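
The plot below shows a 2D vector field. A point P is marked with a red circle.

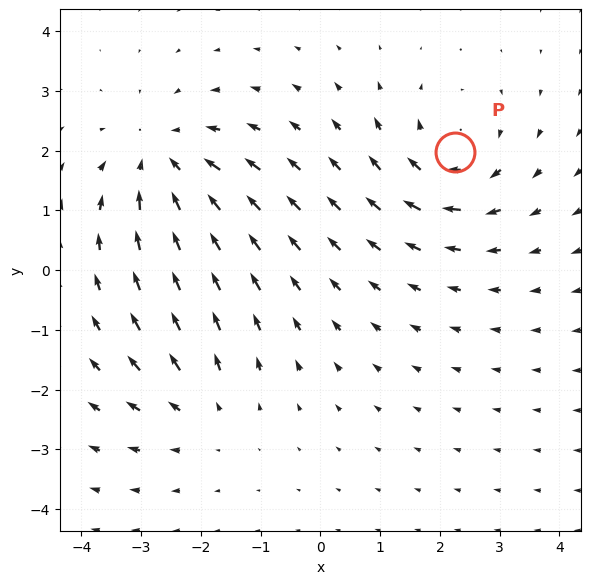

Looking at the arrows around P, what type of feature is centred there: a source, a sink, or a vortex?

vortex

At P (2.2, 2.0) the arrows circulate clockwise. Divergence ≈0, curl about -4 — near-zero divergence with nonzero curl is a vortex.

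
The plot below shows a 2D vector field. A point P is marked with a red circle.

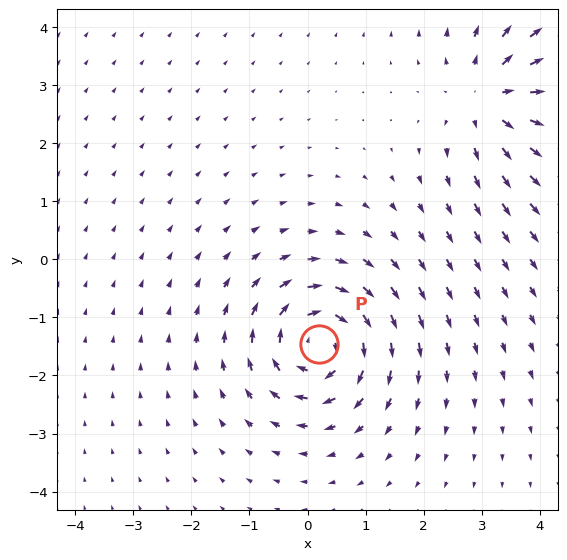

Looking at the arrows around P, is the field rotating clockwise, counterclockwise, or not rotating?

Near P at (0.2, -1.5) the arrows circulate clockwise. The curl (z-component) there is about -6; negative curl means clockwise rotation.

clockwise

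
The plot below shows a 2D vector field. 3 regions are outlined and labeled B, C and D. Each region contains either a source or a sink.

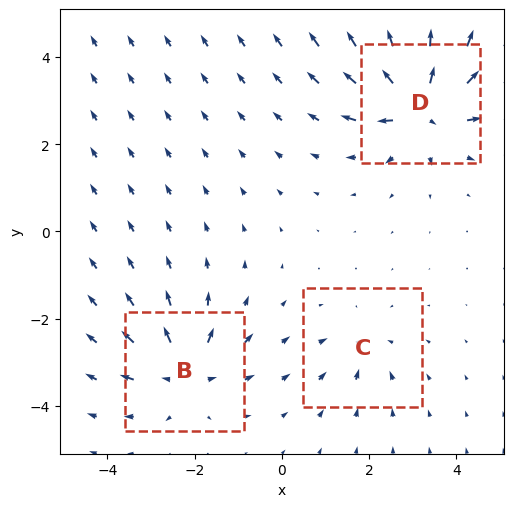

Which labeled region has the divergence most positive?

D

Divergence at each region's feature centre — B: about +4, C: about -2, D: about +6. Region D is most positive.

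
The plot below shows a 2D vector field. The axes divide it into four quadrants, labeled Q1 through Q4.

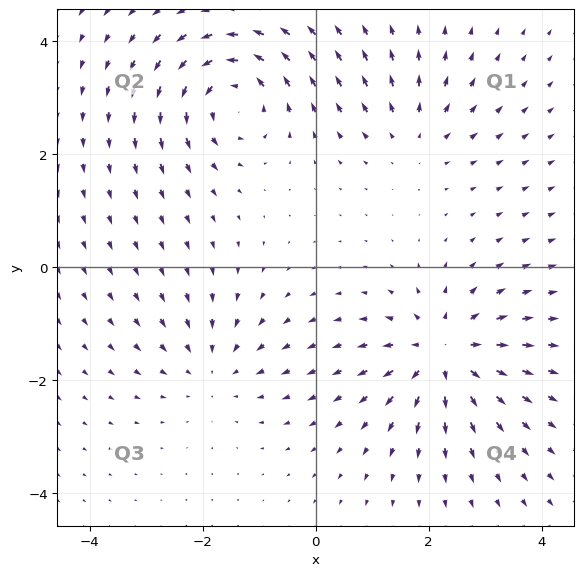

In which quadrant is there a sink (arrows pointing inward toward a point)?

Q3

The sink sits at approximately (-1.8, -1.8), which lies in quadrant Q3. The divergence there is about -3, negative as expected for a sink.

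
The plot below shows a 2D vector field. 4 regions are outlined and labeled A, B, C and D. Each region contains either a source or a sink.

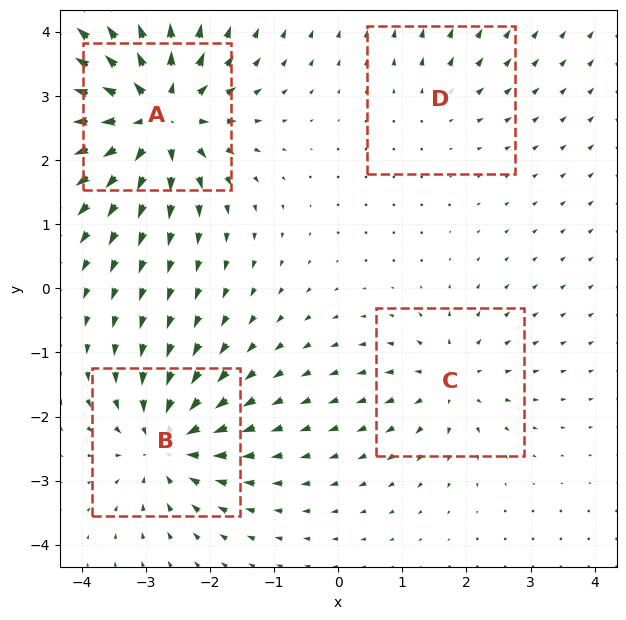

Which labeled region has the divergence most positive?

Divergence at each region's feature centre — A: about +9, B: about -6, C: about +4, D: about +2. Region A is most positive.

A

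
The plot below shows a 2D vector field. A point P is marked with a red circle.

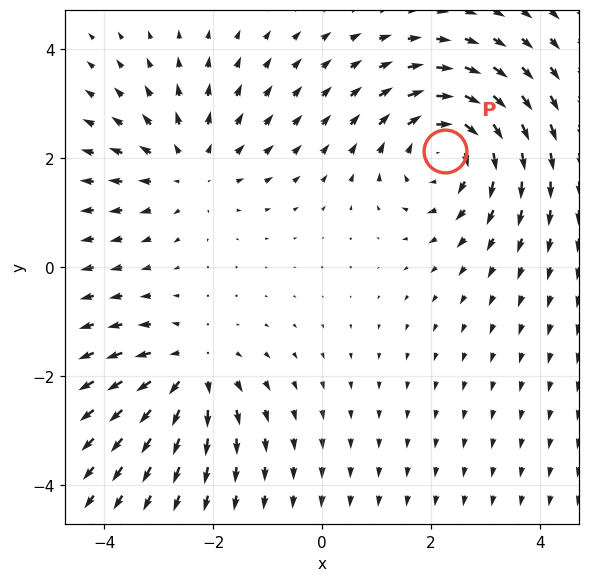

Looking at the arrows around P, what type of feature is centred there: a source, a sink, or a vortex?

At P (2.3, 2.1) the arrows circulate clockwise. Divergence ≈0, curl about -4 — near-zero divergence with nonzero curl is a vortex.

vortex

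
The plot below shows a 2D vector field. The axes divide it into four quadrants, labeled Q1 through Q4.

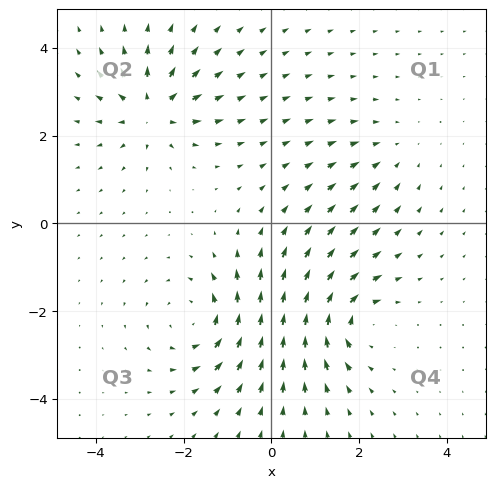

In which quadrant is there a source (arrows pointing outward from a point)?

The source sits at approximately (-2.7, 2.6), which lies in quadrant Q2. The divergence there is about +6, positive as expected for a source.

Q2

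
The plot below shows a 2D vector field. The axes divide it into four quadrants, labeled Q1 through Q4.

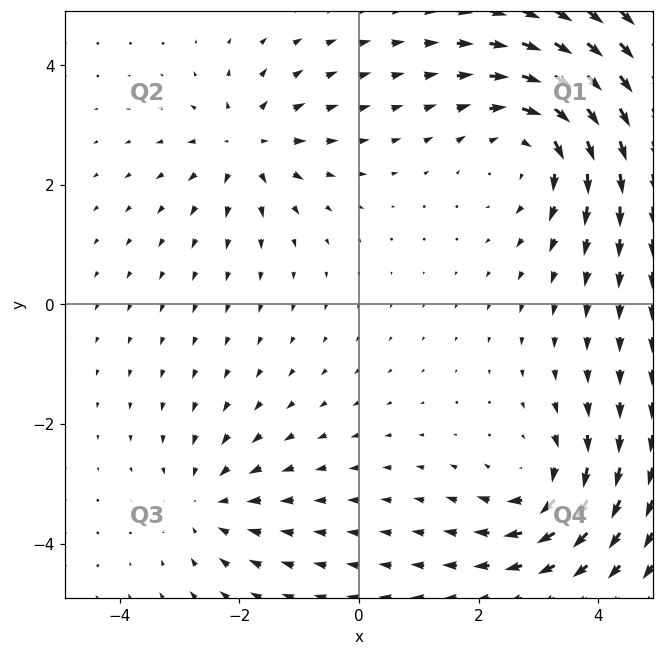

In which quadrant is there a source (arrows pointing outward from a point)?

The source sits at approximately (-1.9, 2.7), which lies in quadrant Q2. The divergence there is about +3, positive as expected for a source.

Q2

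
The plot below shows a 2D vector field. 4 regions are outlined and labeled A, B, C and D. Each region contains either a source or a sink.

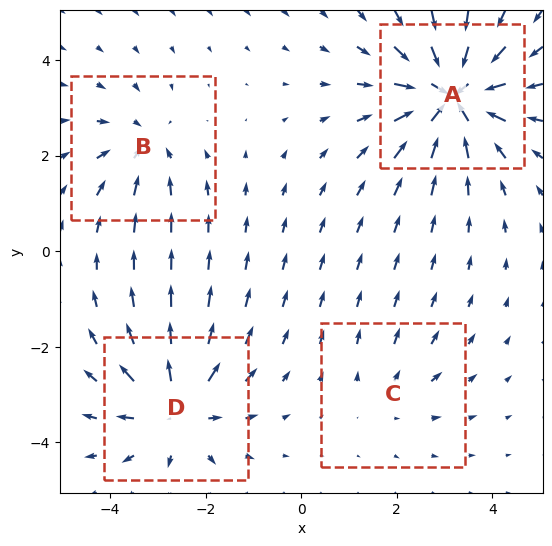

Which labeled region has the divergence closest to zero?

C

Divergence at each region's feature centre — A: about -7, B: about -4, C: about +2, D: about +5. Region C is closest to zero.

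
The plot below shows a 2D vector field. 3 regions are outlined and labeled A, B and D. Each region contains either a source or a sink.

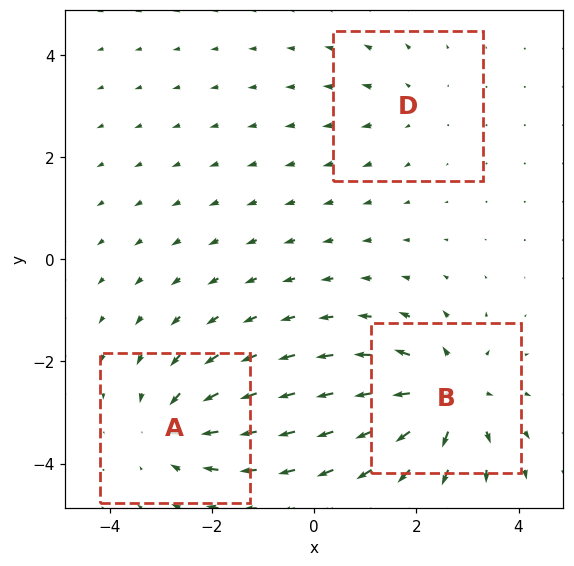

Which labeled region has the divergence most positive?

B

Divergence at each region's feature centre — A: about -3, B: about +5, D: about +2. Region B is most positive.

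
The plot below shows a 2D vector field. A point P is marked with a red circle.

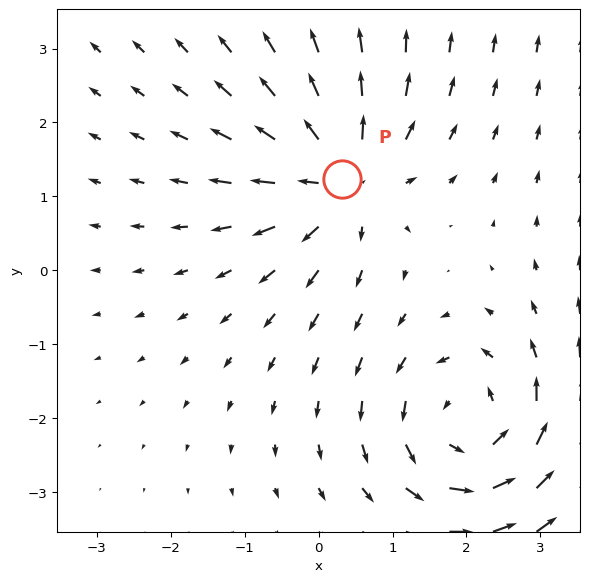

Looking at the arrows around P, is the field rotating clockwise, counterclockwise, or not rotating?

Near P at (0.3, 1.2) the arrows show no circulation. The curl there is ≈0.

not rotating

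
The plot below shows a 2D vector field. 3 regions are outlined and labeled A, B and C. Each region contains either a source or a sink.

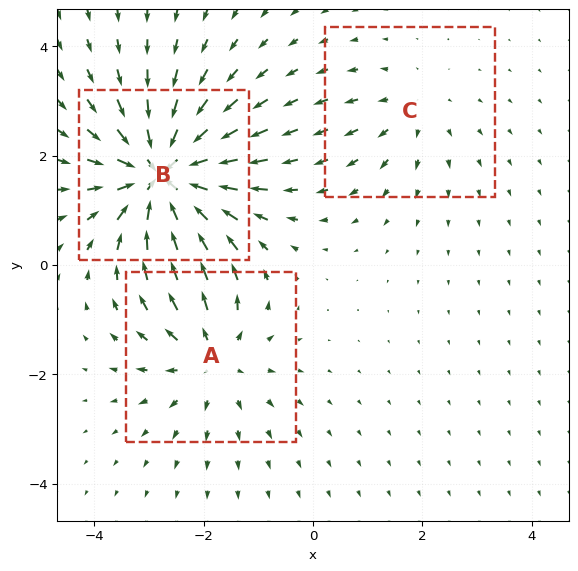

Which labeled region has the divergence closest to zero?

C

Divergence at each region's feature centre — A: about +3, B: about -5, C: about +2. Region C is closest to zero.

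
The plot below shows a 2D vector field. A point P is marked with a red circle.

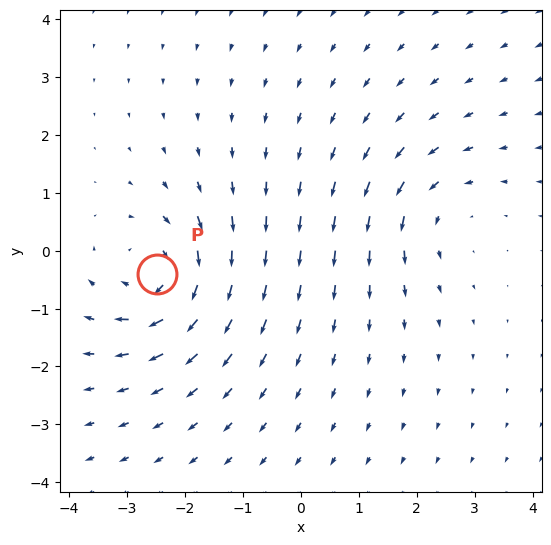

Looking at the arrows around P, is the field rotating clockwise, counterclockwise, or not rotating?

clockwise

Near P at (-2.5, -0.4) the arrows circulate clockwise. The curl (z-component) there is about -4; negative curl means clockwise rotation.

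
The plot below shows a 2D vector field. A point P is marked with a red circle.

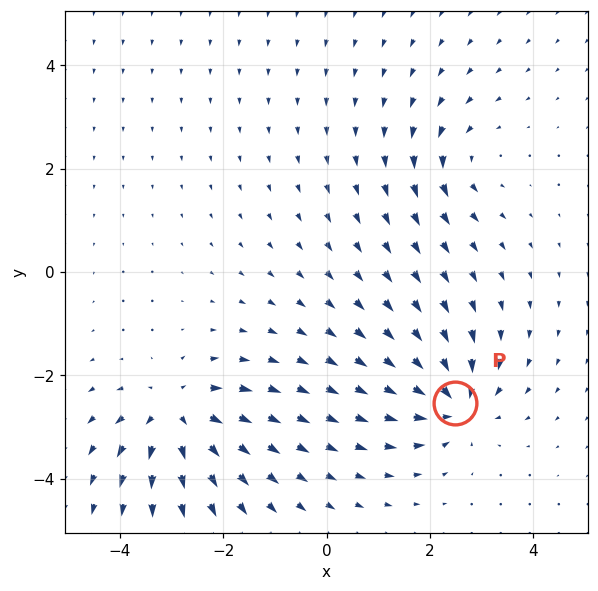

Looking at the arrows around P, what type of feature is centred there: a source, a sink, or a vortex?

At P (2.5, -2.5) the arrows converge inward. Divergence about -6, curl ≈0 — negative divergence with near-zero curl is a sink.

sink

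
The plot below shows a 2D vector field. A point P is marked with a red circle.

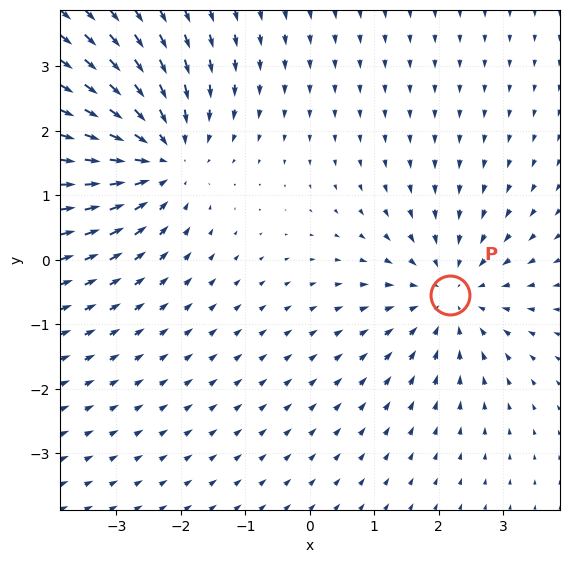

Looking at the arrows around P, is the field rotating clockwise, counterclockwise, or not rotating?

Near P at (2.2, -0.5) the arrows show no circulation. The curl there is ≈0.

not rotating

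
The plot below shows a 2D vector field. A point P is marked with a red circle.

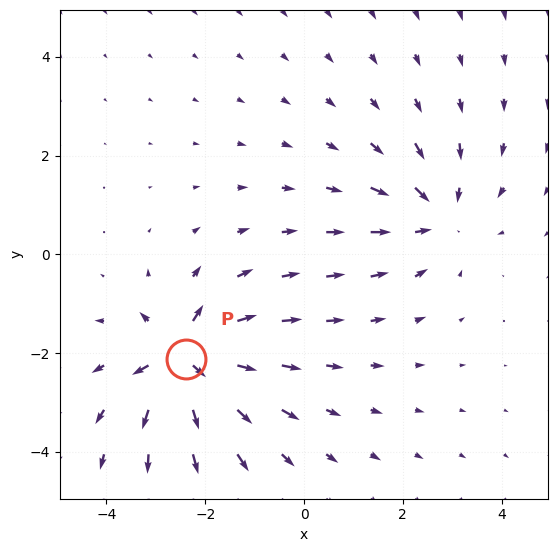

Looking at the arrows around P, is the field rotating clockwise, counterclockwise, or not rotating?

Near P at (-2.4, -2.1) the arrows show no circulation. The curl there is ≈0.

not rotating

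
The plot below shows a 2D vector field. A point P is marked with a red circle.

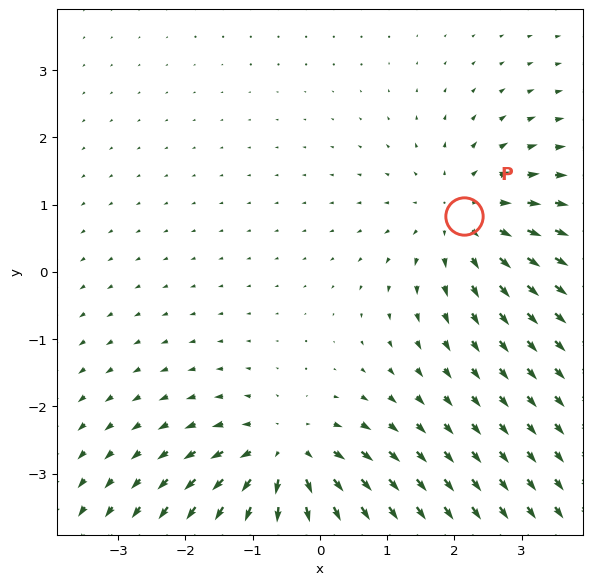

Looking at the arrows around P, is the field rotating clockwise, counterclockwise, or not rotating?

Near P at (2.1, 0.8) the arrows show no circulation. The curl there is ≈0.

not rotating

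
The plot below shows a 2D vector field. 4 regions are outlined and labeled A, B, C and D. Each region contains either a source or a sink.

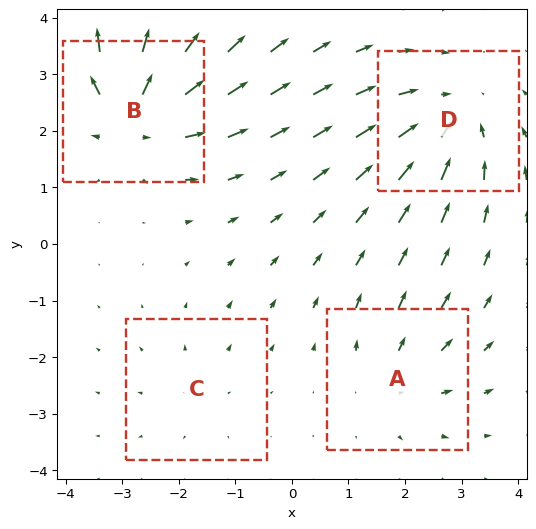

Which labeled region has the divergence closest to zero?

Divergence at each region's feature centre — A: about +3, B: about +6, C: about +2, D: about -5. Region C is closest to zero.

C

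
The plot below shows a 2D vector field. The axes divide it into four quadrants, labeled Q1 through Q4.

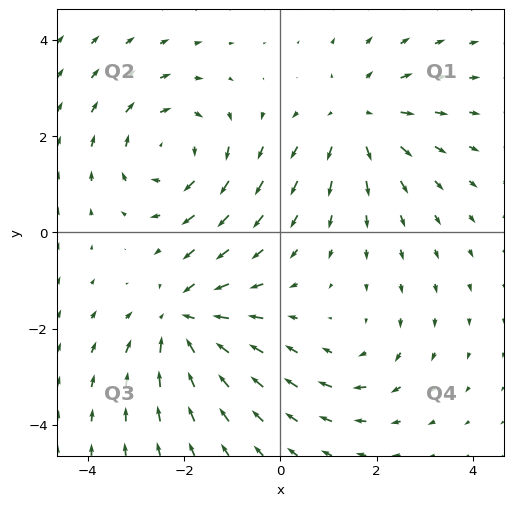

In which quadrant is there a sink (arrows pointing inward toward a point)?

The sink sits at approximately (-2.0, -1.8), which lies in quadrant Q3. The divergence there is about -5, negative as expected for a sink.

Q3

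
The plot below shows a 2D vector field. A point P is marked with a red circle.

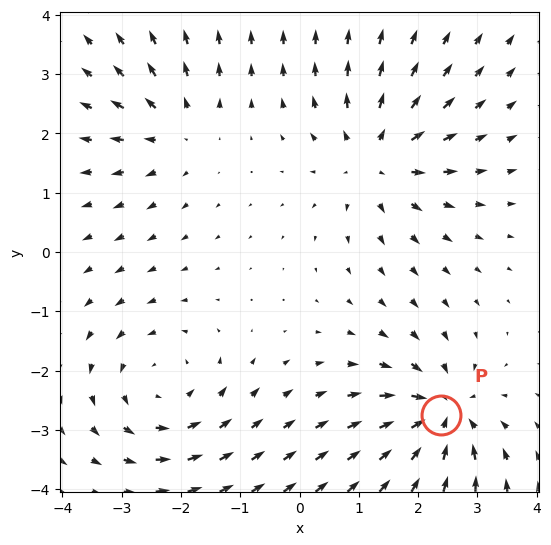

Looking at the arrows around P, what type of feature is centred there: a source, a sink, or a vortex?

sink

At P (2.4, -2.7) the arrows converge inward. Divergence about -6, curl ≈0 — negative divergence with near-zero curl is a sink.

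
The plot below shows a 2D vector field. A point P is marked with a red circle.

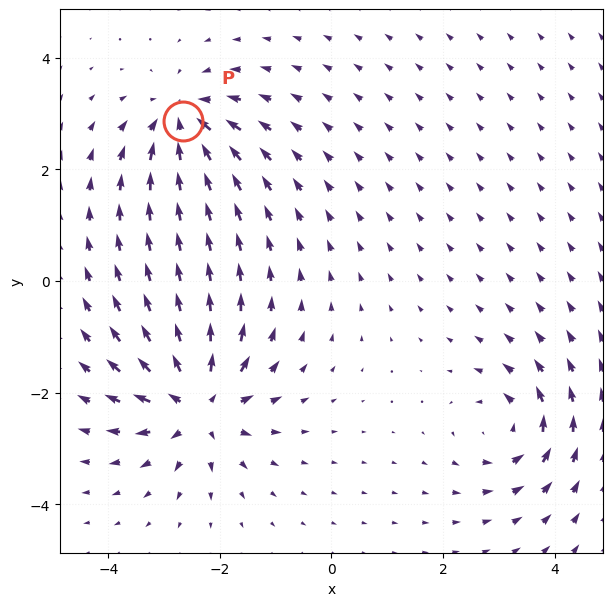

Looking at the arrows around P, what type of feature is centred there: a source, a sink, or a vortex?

sink

At P (-2.7, 2.9) the arrows converge inward. Divergence about -5, curl ≈0 — negative divergence with near-zero curl is a sink.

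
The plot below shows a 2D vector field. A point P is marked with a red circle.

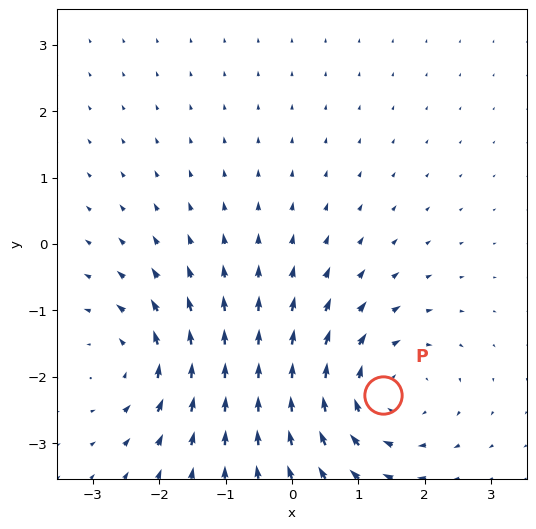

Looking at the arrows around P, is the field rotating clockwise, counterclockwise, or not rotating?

Near P at (1.4, -2.3) the arrows circulate clockwise. The curl (z-component) there is about -3; negative curl means clockwise rotation.

clockwise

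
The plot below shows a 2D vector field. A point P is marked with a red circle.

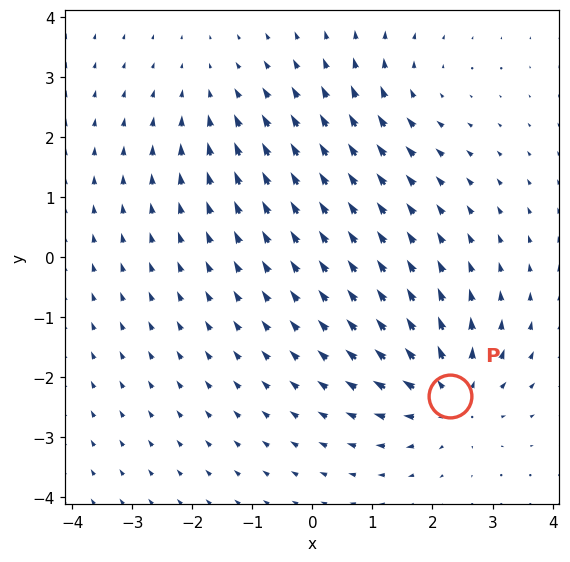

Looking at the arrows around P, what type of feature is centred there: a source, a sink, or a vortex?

source

At P (2.3, -2.3) the arrows spread outward. Divergence about +5, curl ≈0 — positive divergence with near-zero curl is a source.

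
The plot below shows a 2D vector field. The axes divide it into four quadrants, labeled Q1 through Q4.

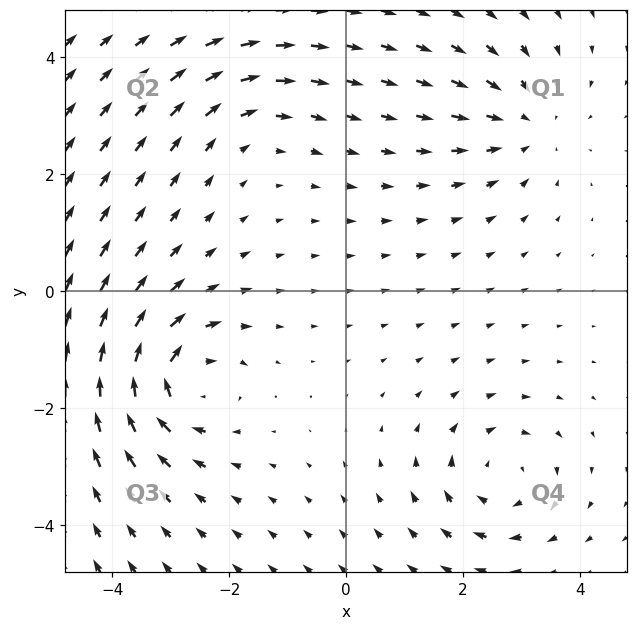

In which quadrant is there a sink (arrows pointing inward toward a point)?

The sink sits at approximately (3.1, 2.9), which lies in quadrant Q1. The divergence there is about -3, negative as expected for a sink.

Q1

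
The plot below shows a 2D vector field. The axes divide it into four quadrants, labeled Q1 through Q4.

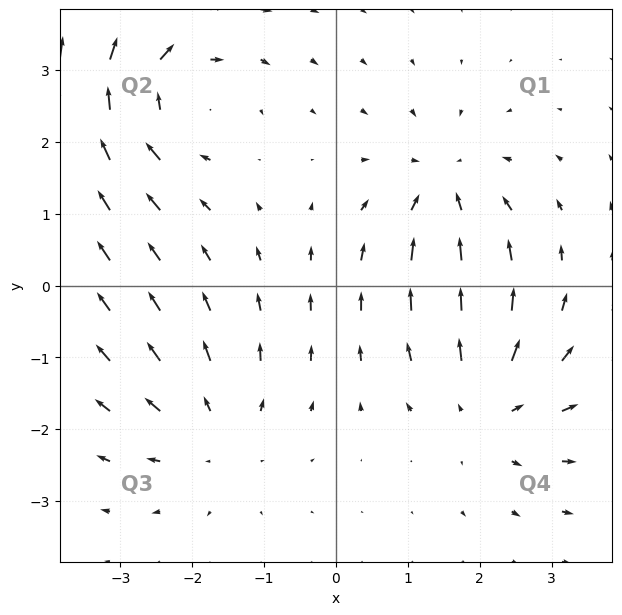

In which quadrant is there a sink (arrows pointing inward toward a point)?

Q1

The sink sits at approximately (1.5, 1.4), which lies in quadrant Q1. The divergence there is about -4, negative as expected for a sink.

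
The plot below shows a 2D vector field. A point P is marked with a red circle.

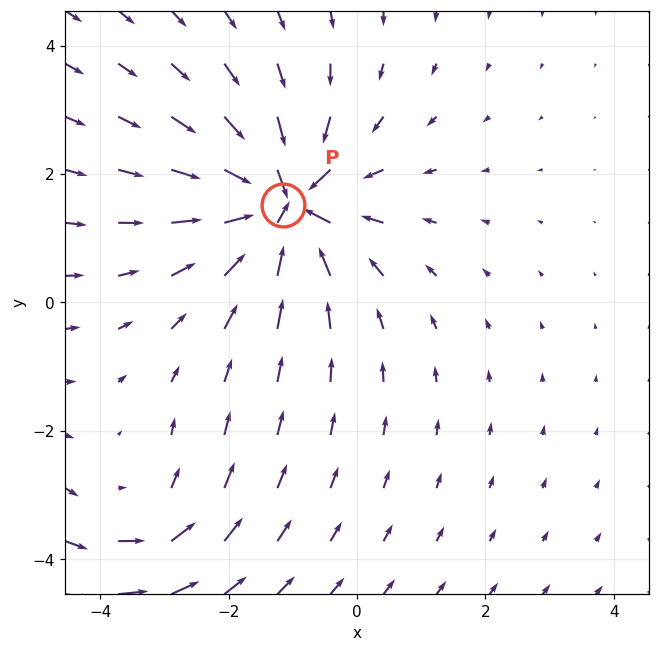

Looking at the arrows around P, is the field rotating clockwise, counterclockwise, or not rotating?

not rotating

Near P at (-1.1, 1.5) the arrows show no circulation. The curl there is ≈0.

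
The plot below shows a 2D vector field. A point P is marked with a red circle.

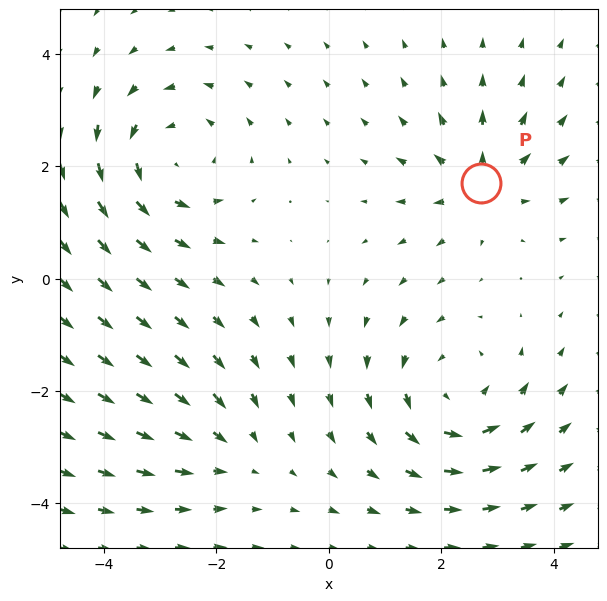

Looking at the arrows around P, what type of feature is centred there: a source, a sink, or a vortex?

source

At P (2.7, 1.7) the arrows spread outward. Divergence about +4, curl ≈0 — positive divergence with near-zero curl is a source.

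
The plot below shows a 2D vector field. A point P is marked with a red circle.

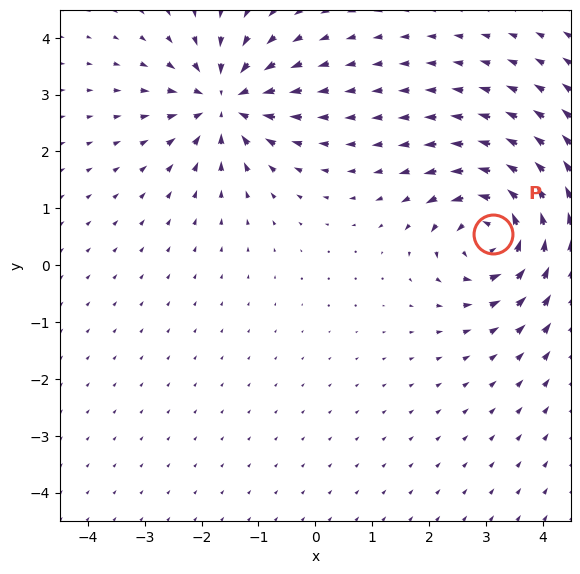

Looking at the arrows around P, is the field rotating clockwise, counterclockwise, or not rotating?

Near P at (3.1, 0.5) the arrows circulate counterclockwise. The curl (z-component) there is about +6; positive curl means counterclockwise rotation.

counterclockwise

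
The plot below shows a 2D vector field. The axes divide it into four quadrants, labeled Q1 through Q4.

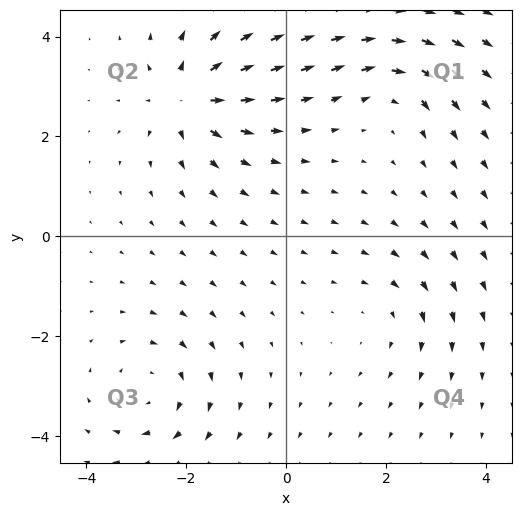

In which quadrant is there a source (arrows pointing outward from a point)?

The source sits at approximately (-2.0, 2.8), which lies in quadrant Q2. The divergence there is about +6, positive as expected for a source.

Q2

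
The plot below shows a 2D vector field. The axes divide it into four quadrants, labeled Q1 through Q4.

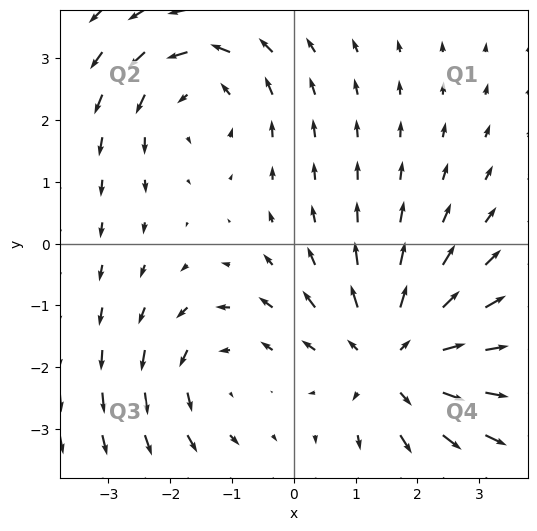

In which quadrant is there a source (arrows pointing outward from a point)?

Q4

The source sits at approximately (1.6, -1.9), which lies in quadrant Q4. The divergence there is about +4, positive as expected for a source.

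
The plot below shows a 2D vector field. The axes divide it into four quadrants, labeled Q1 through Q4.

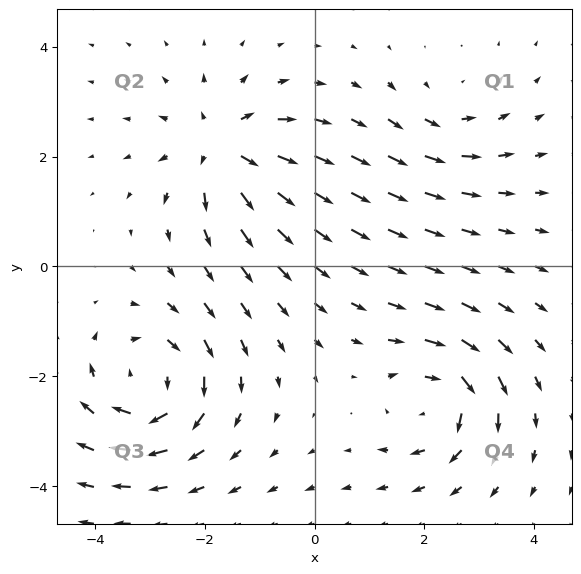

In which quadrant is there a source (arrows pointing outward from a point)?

Q2

The source sits at approximately (-1.7, 2.2), which lies in quadrant Q2. The divergence there is about +5, positive as expected for a source.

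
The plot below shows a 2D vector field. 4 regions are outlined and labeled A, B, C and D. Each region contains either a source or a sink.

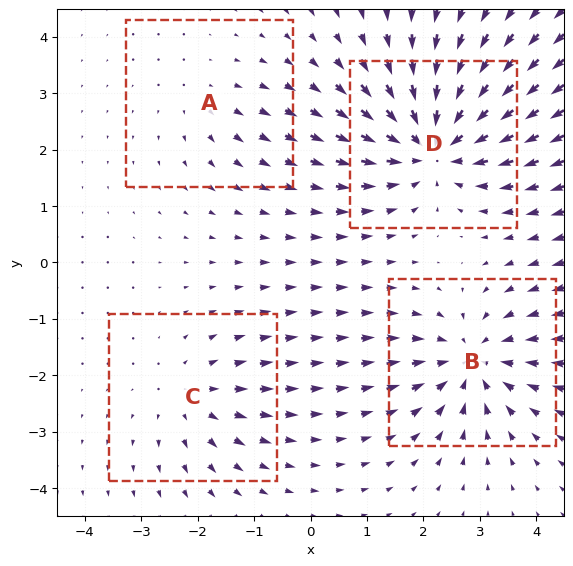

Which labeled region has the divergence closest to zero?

A

Divergence at each region's feature centre — A: about +2, B: about -5, C: about +3, D: about -7. Region A is closest to zero.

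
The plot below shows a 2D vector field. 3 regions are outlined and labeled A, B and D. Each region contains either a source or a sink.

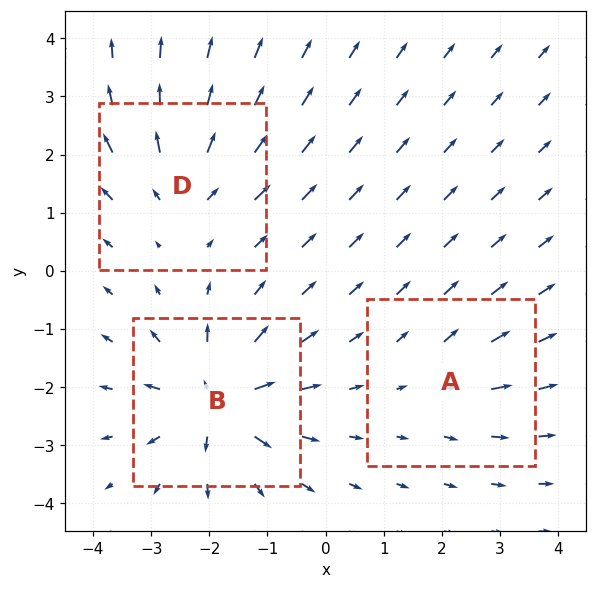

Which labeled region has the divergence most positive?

B

Divergence at each region's feature centre — A: about +2, B: about +6, D: about +4. Region B is most positive.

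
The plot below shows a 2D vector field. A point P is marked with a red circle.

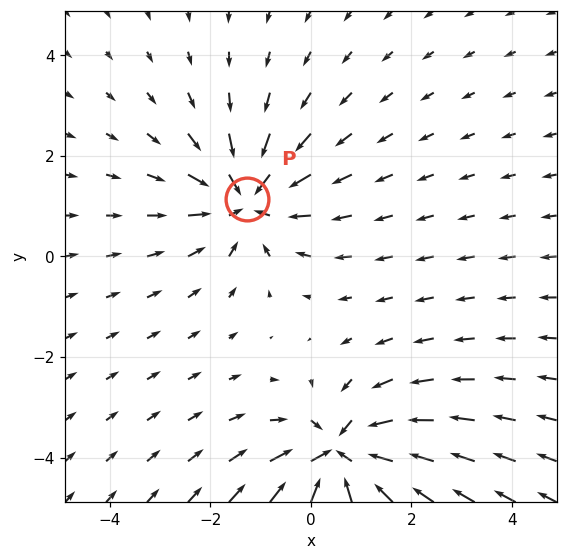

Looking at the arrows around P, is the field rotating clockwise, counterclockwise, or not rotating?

not rotating

Near P at (-1.3, 1.1) the arrows show no circulation. The curl there is ≈0.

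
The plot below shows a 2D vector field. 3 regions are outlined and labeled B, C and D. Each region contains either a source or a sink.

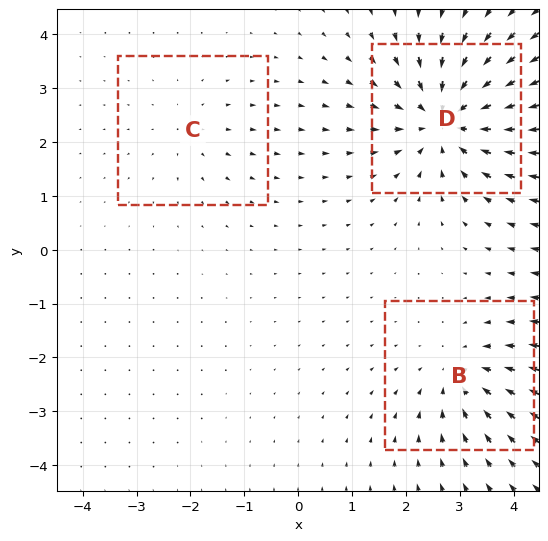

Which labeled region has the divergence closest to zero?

Divergence at each region's feature centre — B: about -3, C: about +2, D: about -5. Region C is closest to zero.

C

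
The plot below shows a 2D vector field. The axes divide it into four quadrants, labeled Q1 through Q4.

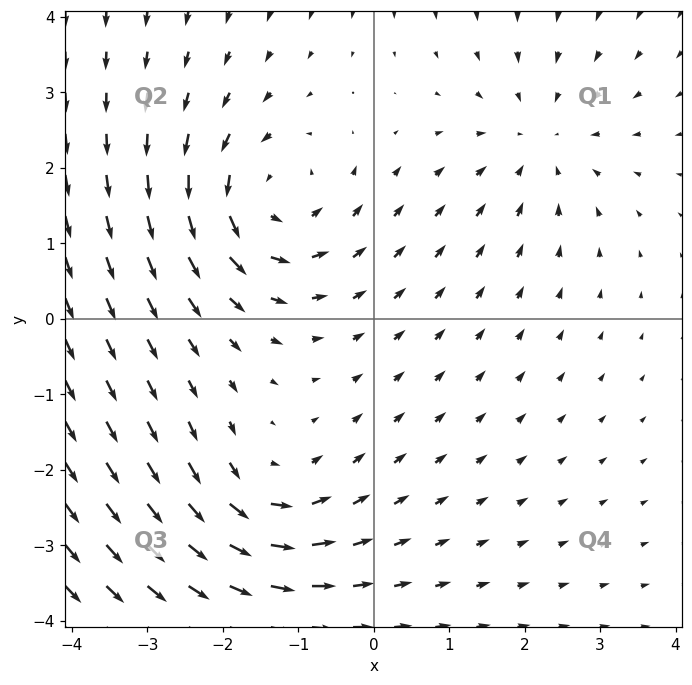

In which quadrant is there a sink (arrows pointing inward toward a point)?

Q1

The sink sits at approximately (2.2, 2.4), which lies in quadrant Q1. The divergence there is about -2, negative as expected for a sink.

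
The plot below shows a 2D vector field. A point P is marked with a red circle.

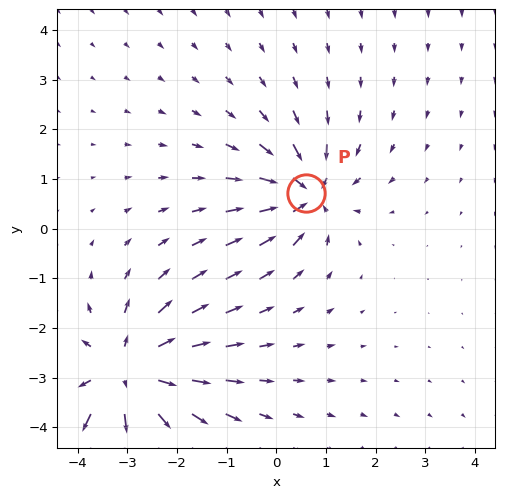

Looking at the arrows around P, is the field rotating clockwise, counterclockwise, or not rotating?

not rotating

Near P at (0.6, 0.7) the arrows show no circulation. The curl there is ≈0.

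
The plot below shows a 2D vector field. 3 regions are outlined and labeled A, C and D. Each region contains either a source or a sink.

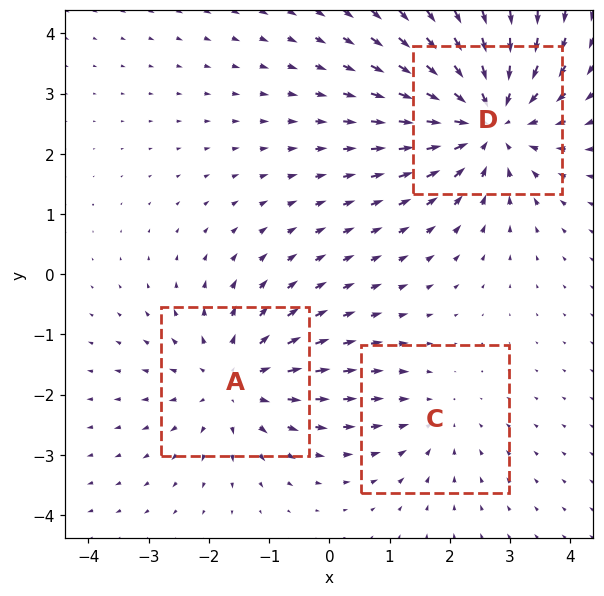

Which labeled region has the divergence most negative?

D

Divergence at each region's feature centre — A: about +3, C: about -2, D: about -4. Region D is most negative.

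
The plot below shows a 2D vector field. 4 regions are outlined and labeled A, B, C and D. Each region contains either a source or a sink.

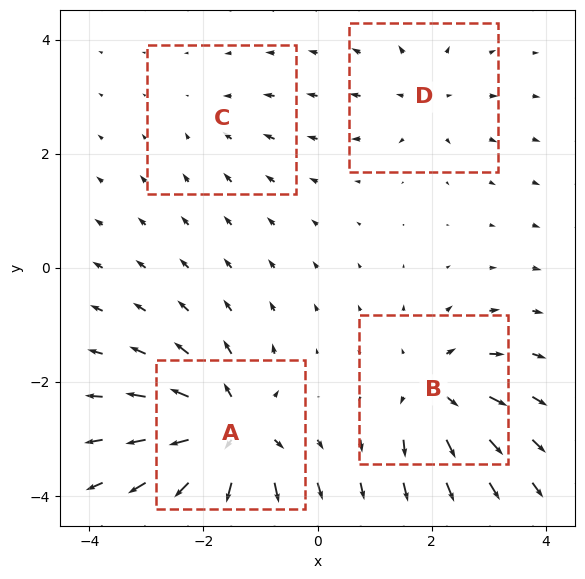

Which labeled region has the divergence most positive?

A

Divergence at each region's feature centre — A: about +9, B: about +6, C: about -2, D: about +4. Region A is most positive.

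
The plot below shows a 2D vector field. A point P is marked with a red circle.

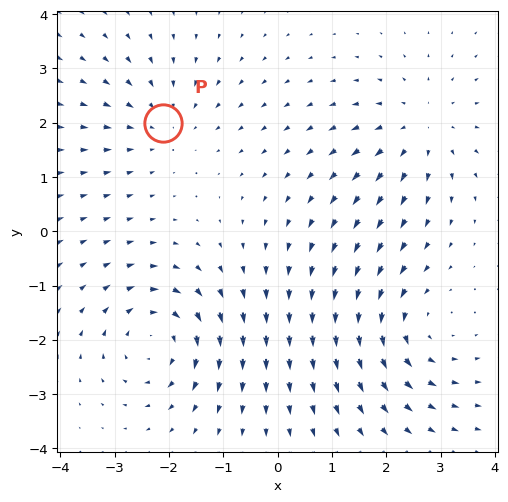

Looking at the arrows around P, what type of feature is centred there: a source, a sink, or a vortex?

sink

At P (-2.1, 2.0) the arrows converge inward. Divergence about -3, curl ≈0 — negative divergence with near-zero curl is a sink.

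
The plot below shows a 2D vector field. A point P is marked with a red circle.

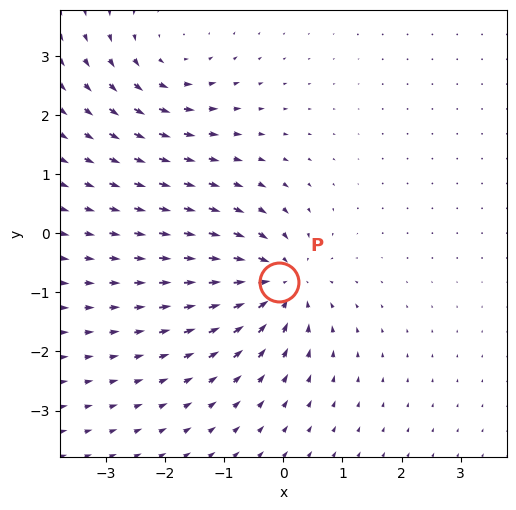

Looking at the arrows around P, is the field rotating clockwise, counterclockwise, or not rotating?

Near P at (-0.1, -0.8) the arrows show no circulation. The curl there is ≈0.

not rotating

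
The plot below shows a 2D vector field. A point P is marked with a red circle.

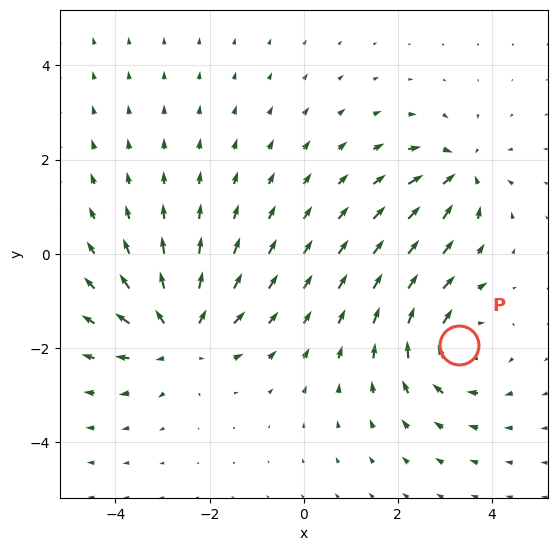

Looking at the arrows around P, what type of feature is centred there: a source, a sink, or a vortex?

At P (3.3, -1.9) the arrows circulate clockwise. Divergence ≈0, curl about -3 — near-zero divergence with nonzero curl is a vortex.

vortex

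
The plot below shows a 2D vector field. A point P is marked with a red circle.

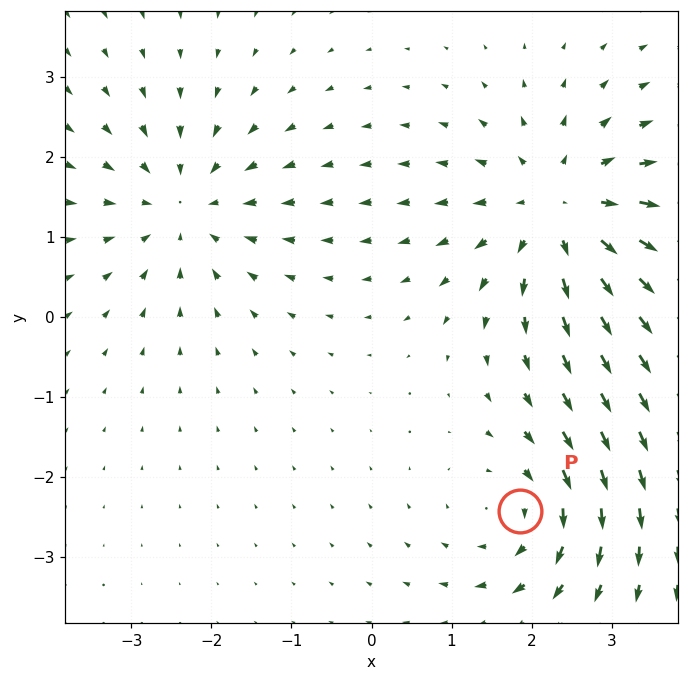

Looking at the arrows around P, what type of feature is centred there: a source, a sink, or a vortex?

vortex

At P (1.9, -2.4) the arrows circulate clockwise. Divergence ≈0, curl about -3 — near-zero divergence with nonzero curl is a vortex.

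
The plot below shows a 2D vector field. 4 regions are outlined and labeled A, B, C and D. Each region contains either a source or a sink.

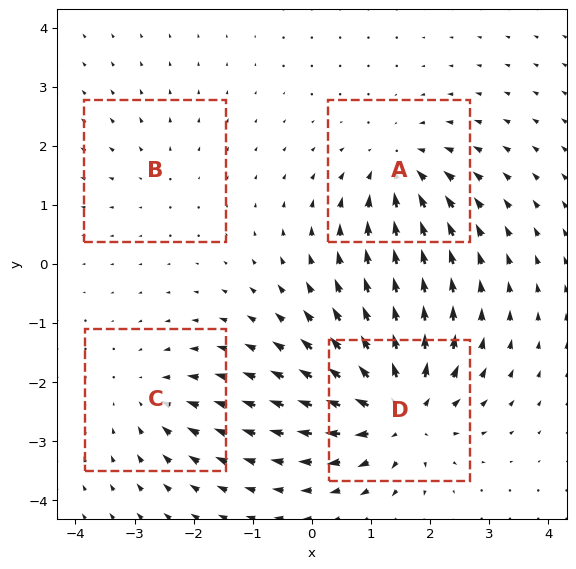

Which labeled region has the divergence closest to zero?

B

Divergence at each region's feature centre — A: about -5, B: about +2, C: about -4, D: about +8. Region B is closest to zero.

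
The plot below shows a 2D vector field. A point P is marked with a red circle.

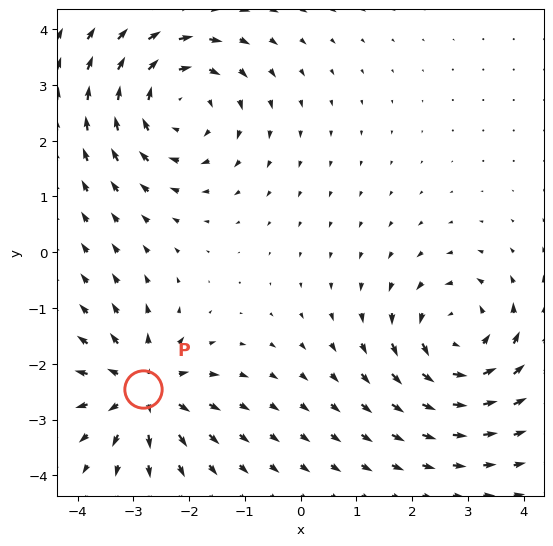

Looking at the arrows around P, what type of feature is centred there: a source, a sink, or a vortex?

source

At P (-2.8, -2.5) the arrows spread outward. Divergence about +5, curl ≈0 — positive divergence with near-zero curl is a source.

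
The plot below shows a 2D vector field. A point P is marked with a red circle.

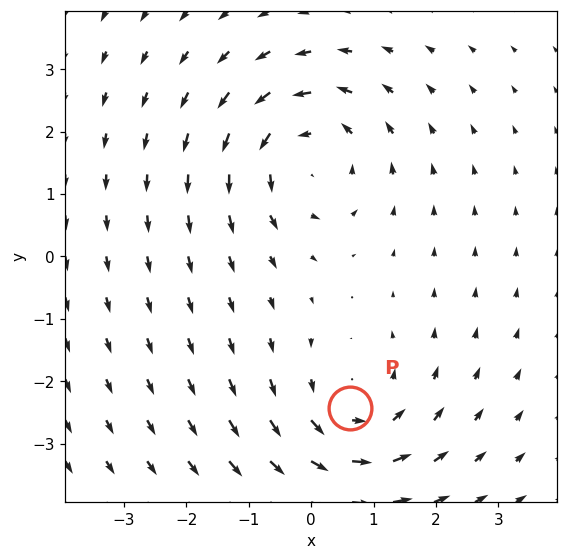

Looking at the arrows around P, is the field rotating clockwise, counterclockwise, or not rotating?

Near P at (0.6, -2.4) the arrows circulate counterclockwise. The curl (z-component) there is about +3; positive curl means counterclockwise rotation.

counterclockwise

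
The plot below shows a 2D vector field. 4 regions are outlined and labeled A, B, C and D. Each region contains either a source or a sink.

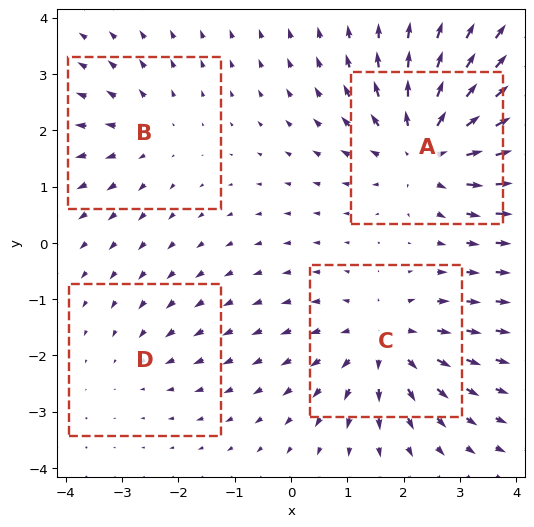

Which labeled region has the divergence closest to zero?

Divergence at each region's feature centre — A: about +6, B: about +3, C: about +5, D: about -2. Region D is closest to zero.

D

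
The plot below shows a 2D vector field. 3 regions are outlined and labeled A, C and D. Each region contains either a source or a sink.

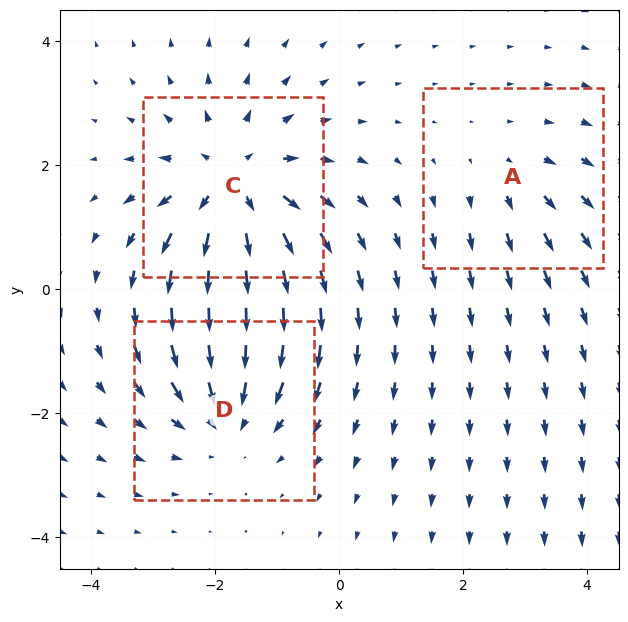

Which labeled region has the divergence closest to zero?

A

Divergence at each region's feature centre — A: about +2, C: about +4, D: about -3. Region A is closest to zero.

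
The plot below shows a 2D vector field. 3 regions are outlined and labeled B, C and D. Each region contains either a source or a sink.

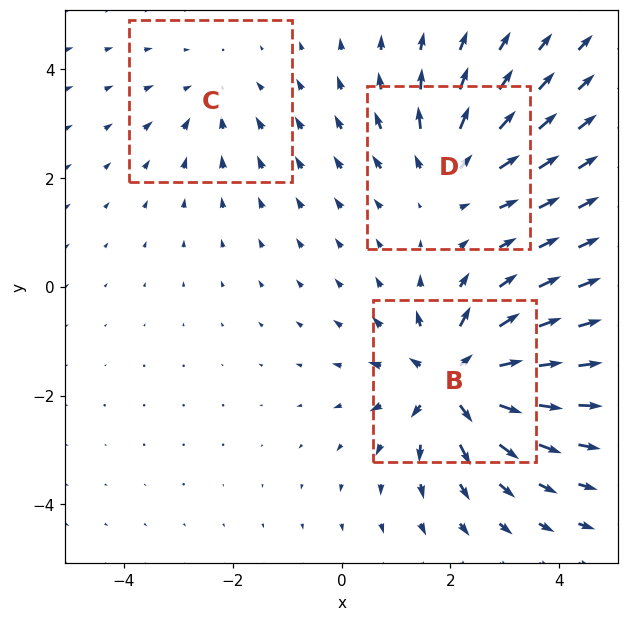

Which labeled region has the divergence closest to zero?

C

Divergence at each region's feature centre — B: about +6, C: about -2, D: about +4. Region C is closest to zero.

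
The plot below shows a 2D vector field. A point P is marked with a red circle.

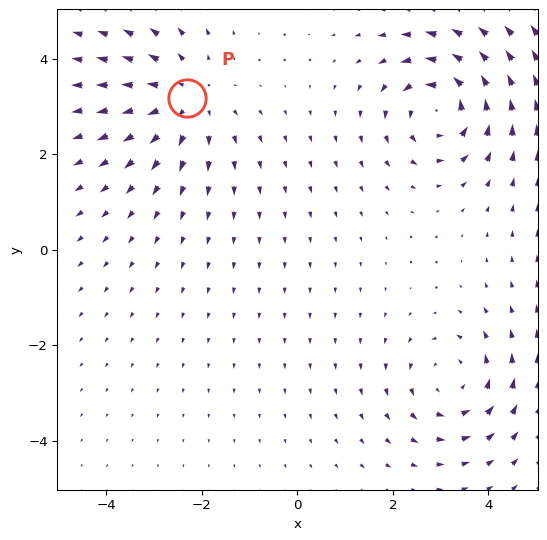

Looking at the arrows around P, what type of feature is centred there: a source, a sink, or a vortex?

At P (-2.3, 3.2) the arrows spread outward. Divergence about +3, curl ≈0 — positive divergence with near-zero curl is a source.

source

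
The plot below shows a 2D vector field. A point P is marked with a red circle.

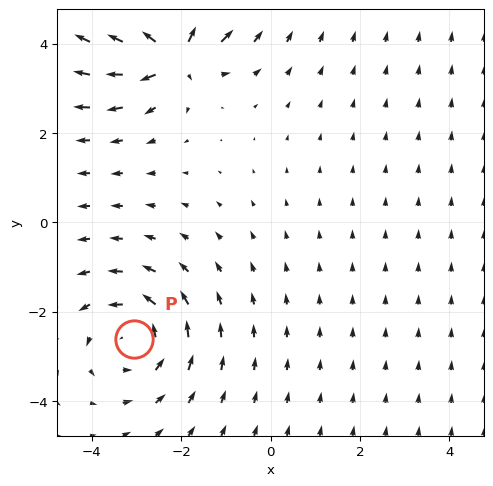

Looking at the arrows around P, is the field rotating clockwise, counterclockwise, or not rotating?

Near P at (-3.1, -2.6) the arrows circulate counterclockwise. The curl (z-component) there is about +4; positive curl means counterclockwise rotation.

counterclockwise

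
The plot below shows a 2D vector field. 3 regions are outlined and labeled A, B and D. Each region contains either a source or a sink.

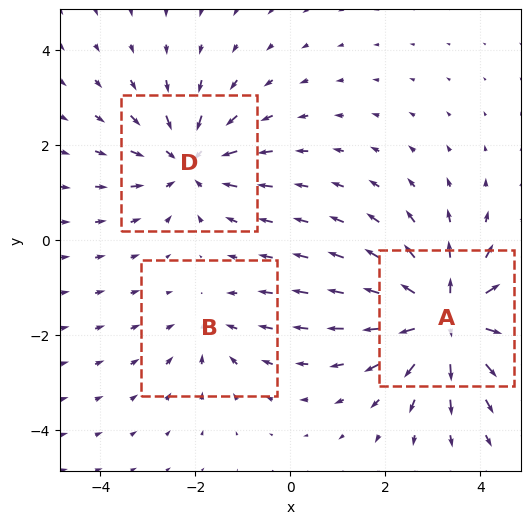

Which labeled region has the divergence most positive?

A

Divergence at each region's feature centre — A: about +5, B: about -2, D: about -3. Region A is most positive.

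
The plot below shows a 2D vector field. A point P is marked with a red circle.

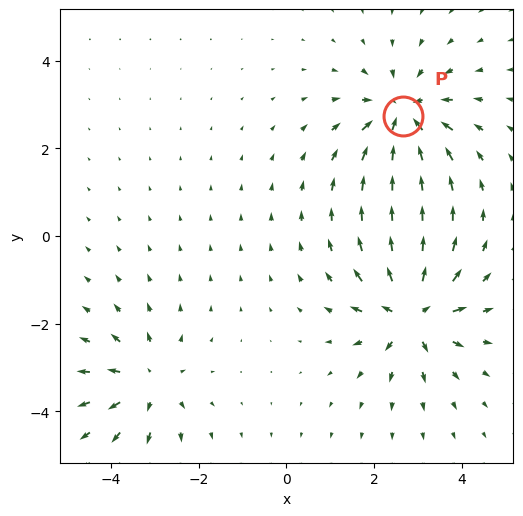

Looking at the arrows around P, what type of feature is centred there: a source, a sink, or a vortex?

sink

At P (2.6, 2.7) the arrows converge inward. Divergence about -4, curl ≈0 — negative divergence with near-zero curl is a sink.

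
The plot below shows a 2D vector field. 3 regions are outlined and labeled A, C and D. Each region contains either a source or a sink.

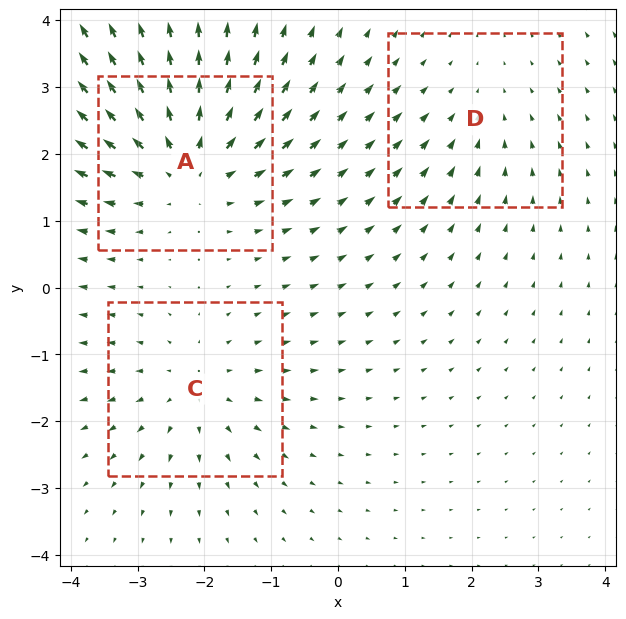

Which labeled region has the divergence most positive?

A

Divergence at each region's feature centre — A: about +4, C: about +3, D: about -2. Region A is most positive.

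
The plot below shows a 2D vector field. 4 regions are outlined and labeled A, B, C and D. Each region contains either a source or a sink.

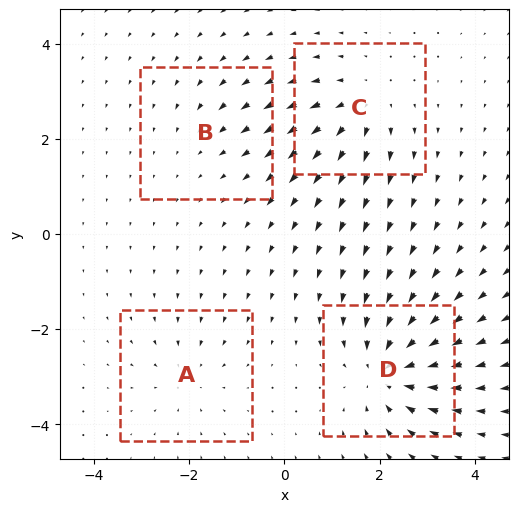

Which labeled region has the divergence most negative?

Divergence at each region's feature centre — A: about -4, B: about -2, C: about +5, D: about -8. Region D is most negative.

D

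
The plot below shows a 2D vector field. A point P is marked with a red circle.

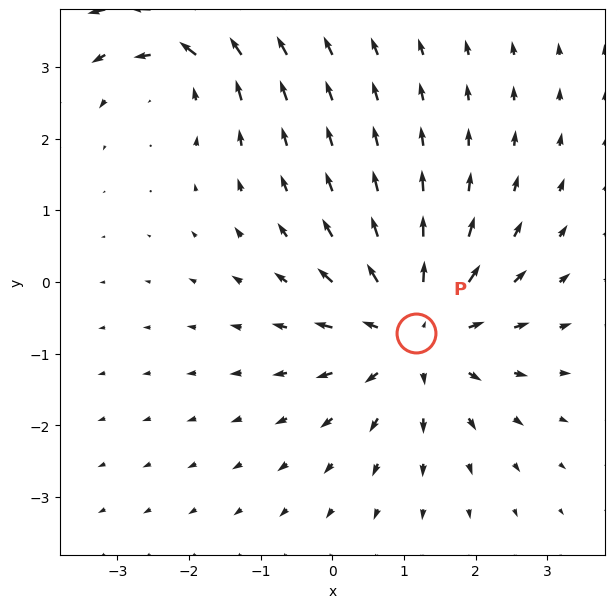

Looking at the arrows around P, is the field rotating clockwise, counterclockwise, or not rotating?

not rotating

Near P at (1.2, -0.7) the arrows show no circulation. The curl there is ≈0.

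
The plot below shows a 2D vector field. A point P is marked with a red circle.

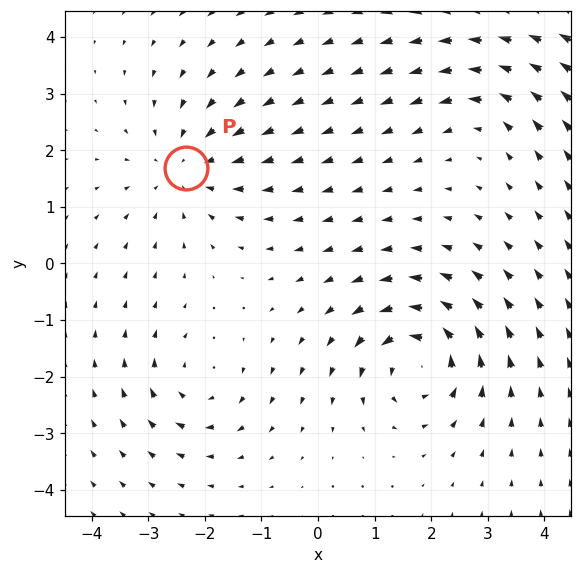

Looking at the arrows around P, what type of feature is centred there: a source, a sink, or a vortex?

sink

At P (-2.3, 1.7) the arrows converge inward. Divergence about -3, curl ≈0 — negative divergence with near-zero curl is a sink.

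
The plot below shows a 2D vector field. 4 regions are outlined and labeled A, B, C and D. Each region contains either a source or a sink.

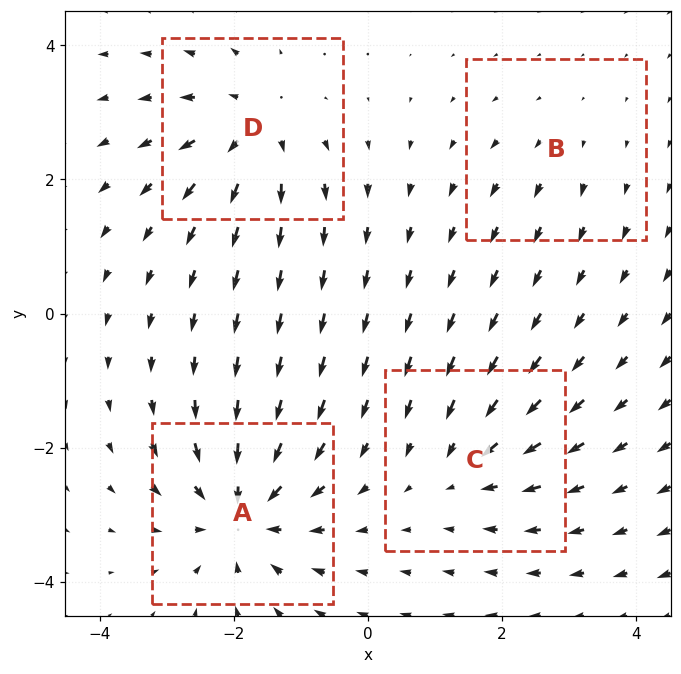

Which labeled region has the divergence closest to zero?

Divergence at each region's feature centre — A: about -7, B: about +2, C: about -4, D: about +5. Region B is closest to zero.

B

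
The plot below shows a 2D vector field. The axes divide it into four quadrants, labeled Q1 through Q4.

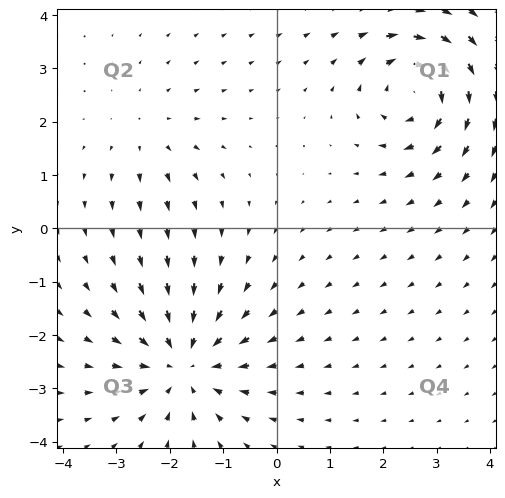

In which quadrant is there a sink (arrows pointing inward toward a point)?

The sink sits at approximately (-1.7, -2.5), which lies in quadrant Q3. The divergence there is about -4, negative as expected for a sink.

Q3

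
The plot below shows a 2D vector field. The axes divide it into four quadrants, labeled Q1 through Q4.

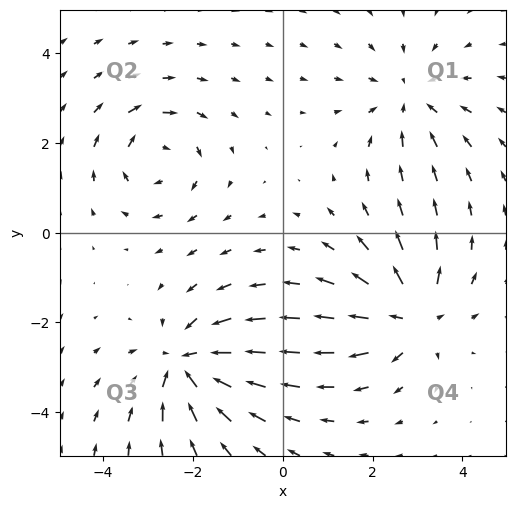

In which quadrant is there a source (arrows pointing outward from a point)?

Q4

The source sits at approximately (2.9, -1.8), which lies in quadrant Q4. The divergence there is about +6, positive as expected for a source.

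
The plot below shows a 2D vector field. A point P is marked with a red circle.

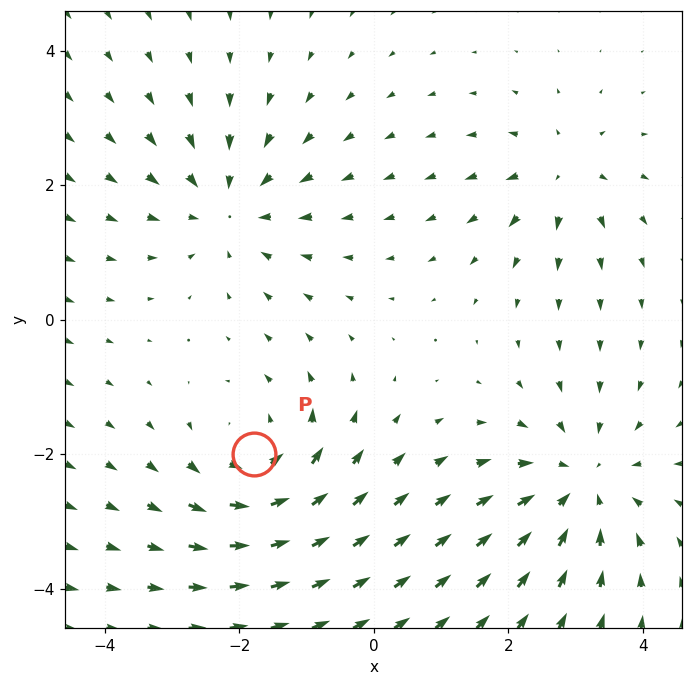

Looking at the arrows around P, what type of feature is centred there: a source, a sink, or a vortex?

At P (-1.8, -2.0) the arrows circulate counterclockwise. Divergence ≈0, curl about +4 — near-zero divergence with nonzero curl is a vortex.

vortex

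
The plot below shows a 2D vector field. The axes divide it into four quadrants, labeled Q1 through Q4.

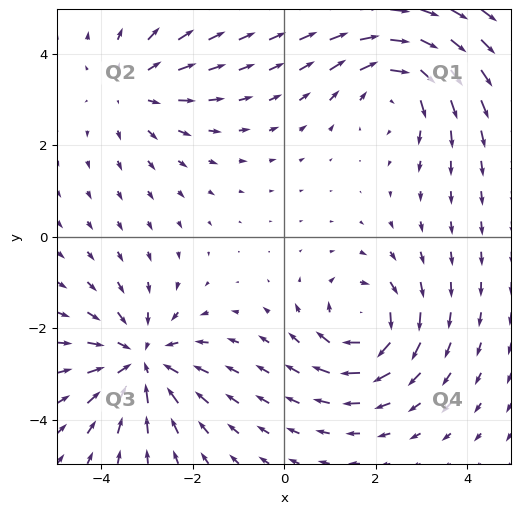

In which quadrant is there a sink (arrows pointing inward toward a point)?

Q3

The sink sits at approximately (-3.1, -2.7), which lies in quadrant Q3. The divergence there is about -4, negative as expected for a sink.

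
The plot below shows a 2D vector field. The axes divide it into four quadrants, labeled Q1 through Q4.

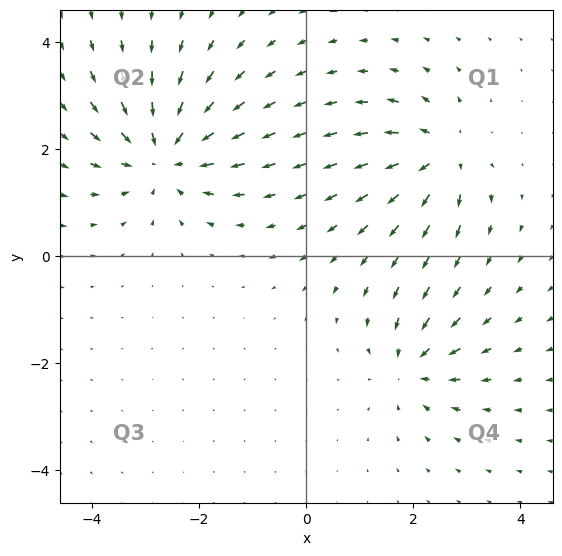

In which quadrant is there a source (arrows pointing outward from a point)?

Q1

The source sits at approximately (2.5, 1.9), which lies in quadrant Q1. The divergence there is about +5, positive as expected for a source.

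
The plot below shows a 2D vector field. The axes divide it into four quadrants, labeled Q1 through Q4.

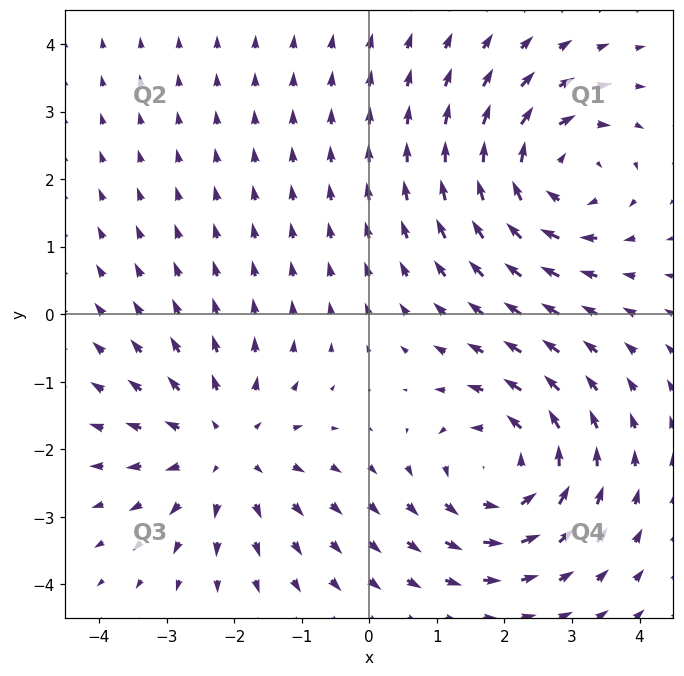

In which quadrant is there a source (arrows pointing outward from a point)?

Q3

The source sits at approximately (-2.1, -2.0), which lies in quadrant Q3. The divergence there is about +3, positive as expected for a source.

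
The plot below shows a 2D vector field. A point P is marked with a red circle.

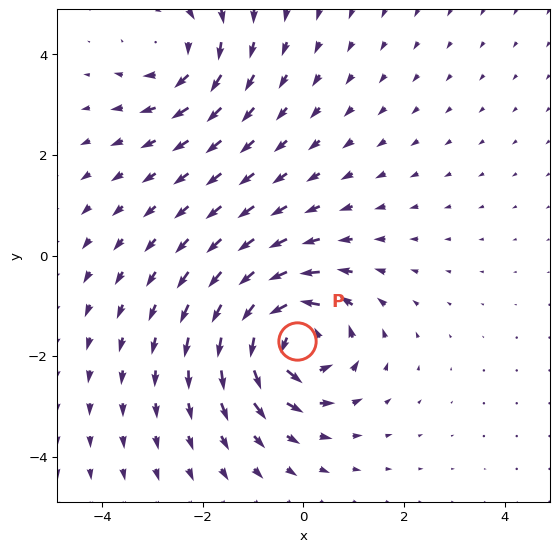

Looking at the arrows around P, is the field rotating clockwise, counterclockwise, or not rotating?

counterclockwise

Near P at (-0.1, -1.7) the arrows circulate counterclockwise. The curl (z-component) there is about +5; positive curl means counterclockwise rotation.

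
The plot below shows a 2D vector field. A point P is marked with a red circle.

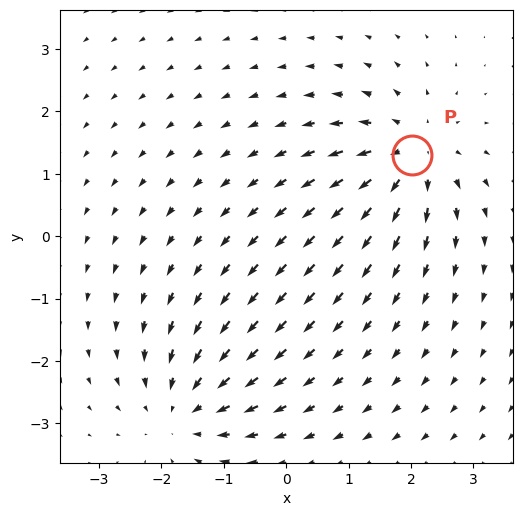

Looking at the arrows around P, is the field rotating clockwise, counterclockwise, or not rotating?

not rotating

Near P at (2.0, 1.3) the arrows show no circulation. The curl there is ≈0.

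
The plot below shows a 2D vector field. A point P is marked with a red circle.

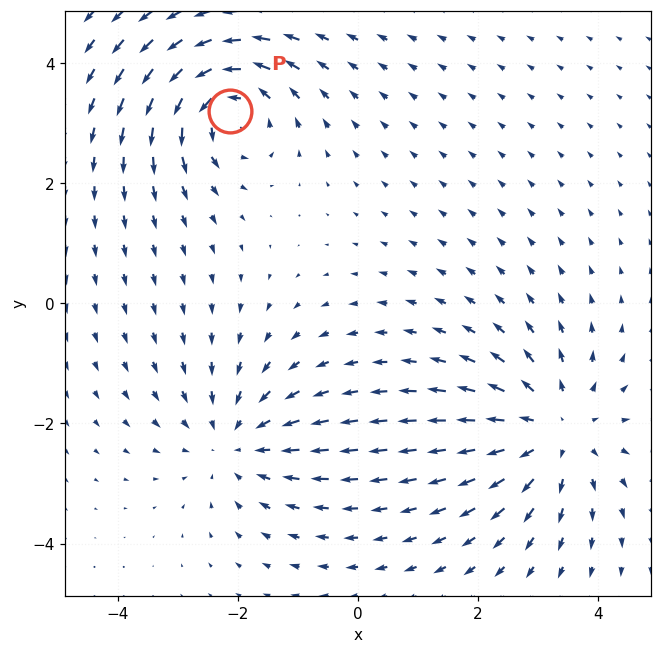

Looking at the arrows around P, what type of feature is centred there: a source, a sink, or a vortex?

vortex

At P (-2.1, 3.2) the arrows circulate counterclockwise. Divergence ≈0, curl about +5 — near-zero divergence with nonzero curl is a vortex.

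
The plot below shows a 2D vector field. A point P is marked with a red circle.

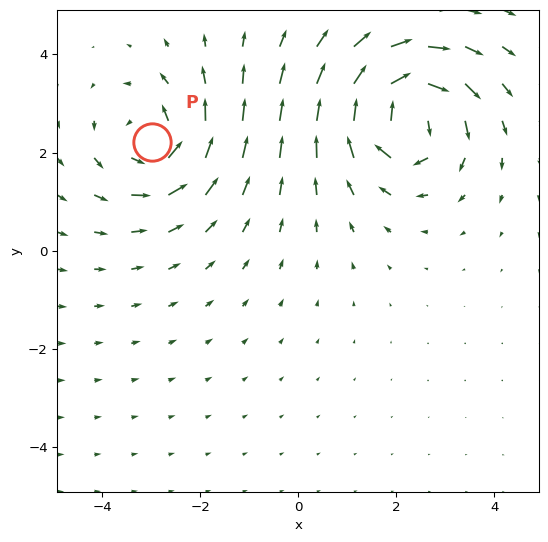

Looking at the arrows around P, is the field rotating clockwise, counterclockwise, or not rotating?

Near P at (-3.0, 2.2) the arrows circulate counterclockwise. The curl (z-component) there is about +4; positive curl means counterclockwise rotation.

counterclockwise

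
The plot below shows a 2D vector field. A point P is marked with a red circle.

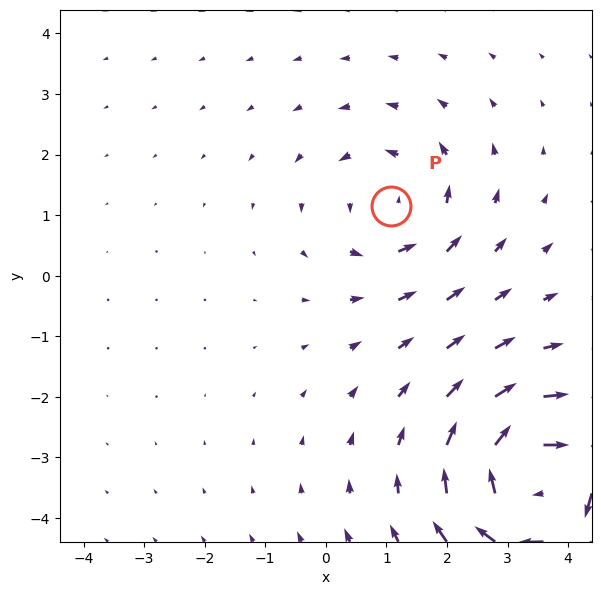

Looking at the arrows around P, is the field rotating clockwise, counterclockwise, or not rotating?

counterclockwise

Near P at (1.1, 1.1) the arrows circulate counterclockwise. The curl (z-component) there is about +3; positive curl means counterclockwise rotation.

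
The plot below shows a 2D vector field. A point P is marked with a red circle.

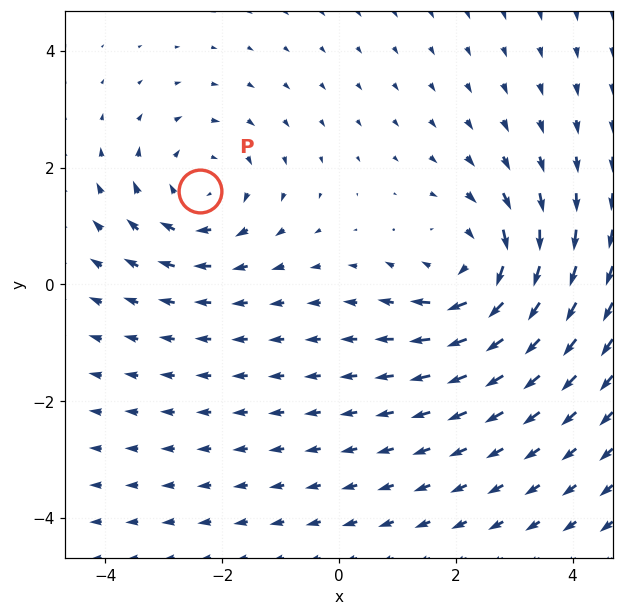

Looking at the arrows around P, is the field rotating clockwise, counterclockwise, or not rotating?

clockwise

Near P at (-2.4, 1.6) the arrows circulate clockwise. The curl (z-component) there is about -3; negative curl means clockwise rotation.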